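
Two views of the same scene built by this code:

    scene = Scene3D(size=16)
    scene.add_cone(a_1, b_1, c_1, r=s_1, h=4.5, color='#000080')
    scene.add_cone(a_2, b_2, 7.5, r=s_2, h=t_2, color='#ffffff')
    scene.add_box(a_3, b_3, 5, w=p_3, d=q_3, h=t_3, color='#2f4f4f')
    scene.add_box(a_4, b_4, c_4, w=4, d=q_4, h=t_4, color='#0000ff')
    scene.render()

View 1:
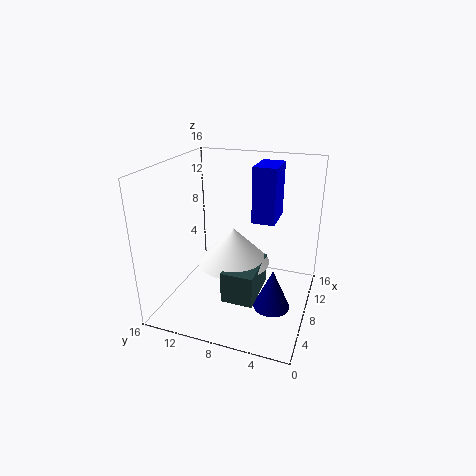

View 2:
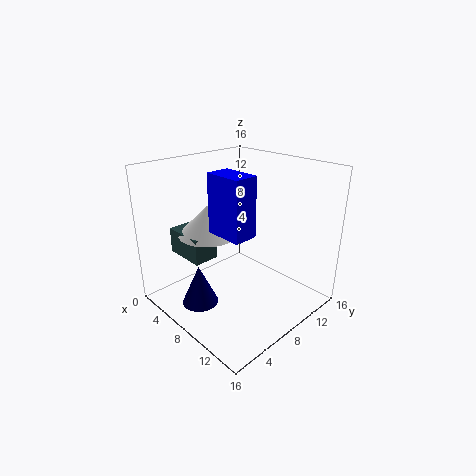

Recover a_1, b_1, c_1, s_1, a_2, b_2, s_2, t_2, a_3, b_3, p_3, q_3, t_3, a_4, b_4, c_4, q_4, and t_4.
a_1 = 6.5, b_1 = 3.5, c_1 = 1, s_1 = 2, a_2 = 4, b_2 = 7, s_2 = 3.5, t_2 = 3.5, a_3 = 0.5, b_3 = 4, p_3 = 5, q_3 = 3, t_3 = 3, a_4 = 8, b_4 = 4, c_4 = 10, q_4 = 2.5, t_4 = 6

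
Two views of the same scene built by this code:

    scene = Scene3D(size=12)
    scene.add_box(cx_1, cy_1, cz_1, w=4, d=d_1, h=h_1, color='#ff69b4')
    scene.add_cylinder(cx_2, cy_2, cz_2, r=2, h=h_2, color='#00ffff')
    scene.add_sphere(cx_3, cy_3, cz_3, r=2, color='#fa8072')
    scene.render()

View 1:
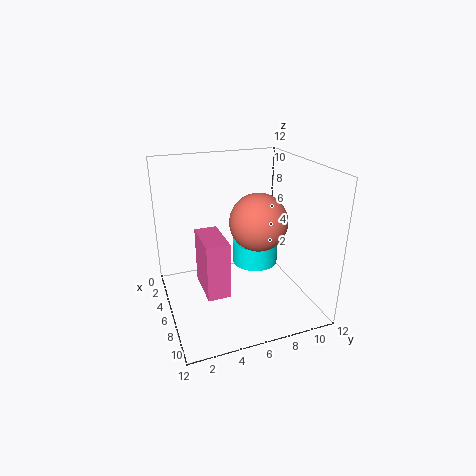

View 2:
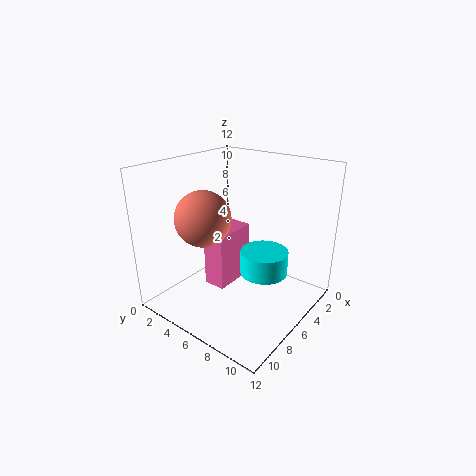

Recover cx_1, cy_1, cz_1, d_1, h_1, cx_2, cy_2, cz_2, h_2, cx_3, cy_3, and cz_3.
cx_1 = 3
cy_1 = 3
cz_1 = 1
d_1 = 2
h_1 = 5
cx_2 = 5
cy_2 = 8
cz_2 = 3
h_2 = 2
cx_3 = 10
cy_3 = 6
cz_3 = 9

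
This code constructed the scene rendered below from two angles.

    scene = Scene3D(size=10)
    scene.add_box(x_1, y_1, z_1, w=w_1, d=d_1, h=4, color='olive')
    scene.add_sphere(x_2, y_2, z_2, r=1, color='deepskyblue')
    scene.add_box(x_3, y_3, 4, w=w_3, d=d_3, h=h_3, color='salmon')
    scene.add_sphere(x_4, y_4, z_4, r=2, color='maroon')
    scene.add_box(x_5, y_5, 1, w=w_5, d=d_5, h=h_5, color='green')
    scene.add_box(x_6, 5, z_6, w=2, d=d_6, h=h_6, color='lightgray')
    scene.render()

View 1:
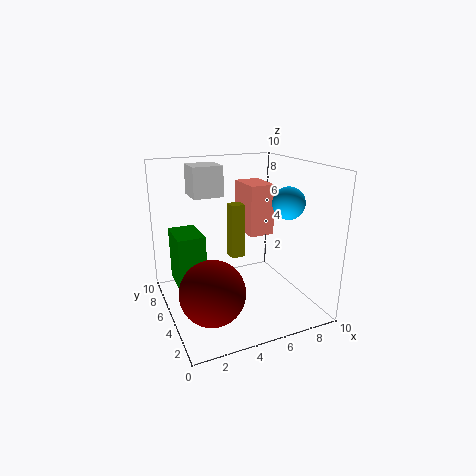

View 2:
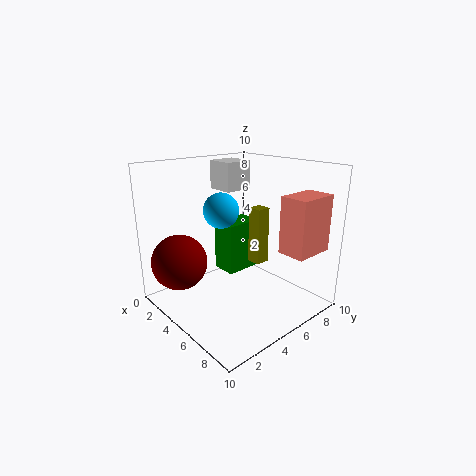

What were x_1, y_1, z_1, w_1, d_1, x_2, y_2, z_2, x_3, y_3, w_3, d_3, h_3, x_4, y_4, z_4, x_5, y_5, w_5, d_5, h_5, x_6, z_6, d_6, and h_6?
x_1 = 5; y_1 = 6; z_1 = 3; w_1 = 1; d_1 = 1; x_2 = 7; y_2 = 2; z_2 = 8; x_3 = 7; y_3 = 7; w_3 = 2; d_3 = 3; h_3 = 4; x_4 = 2; y_4 = 2; z_4 = 3; x_5 = 1; y_5 = 6; w_5 = 2; d_5 = 3; h_5 = 4; x_6 = 2; z_6 = 8; d_6 = 2; h_6 = 2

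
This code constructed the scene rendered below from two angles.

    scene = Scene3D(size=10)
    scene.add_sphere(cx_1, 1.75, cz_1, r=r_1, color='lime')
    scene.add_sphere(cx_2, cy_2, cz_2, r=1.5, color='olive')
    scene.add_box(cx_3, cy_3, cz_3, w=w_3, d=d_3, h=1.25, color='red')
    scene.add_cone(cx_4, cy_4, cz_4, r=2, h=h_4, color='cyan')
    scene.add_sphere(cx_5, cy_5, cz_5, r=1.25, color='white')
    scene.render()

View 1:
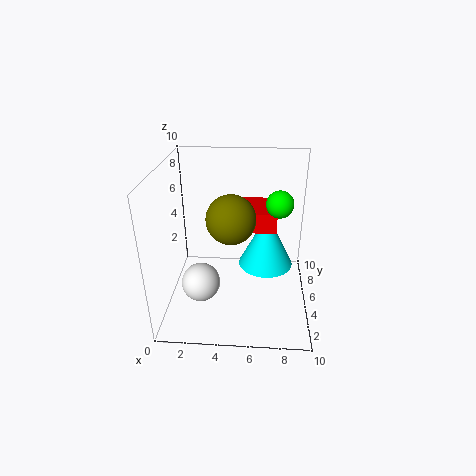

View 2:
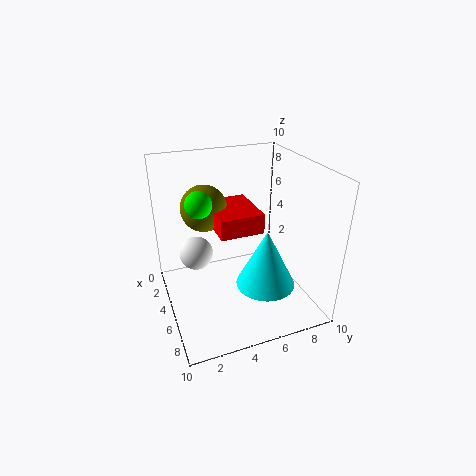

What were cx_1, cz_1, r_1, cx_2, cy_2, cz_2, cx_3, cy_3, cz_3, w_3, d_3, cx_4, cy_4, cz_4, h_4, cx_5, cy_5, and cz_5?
cx_1 = 7.5; cz_1 = 9; r_1 = 0.75; cx_2 = 4.75; cy_2 = 2.75; cz_2 = 7.5; cx_3 = 4; cy_3 = 3; cz_3 = 6.5; w_3 = 3.5; d_3 = 2.75; cx_4 = 7; cy_4 = 6.25; cz_4 = 2.25; h_4 = 4; cx_5 = 2.75; cy_5 = 2.5; cz_5 = 3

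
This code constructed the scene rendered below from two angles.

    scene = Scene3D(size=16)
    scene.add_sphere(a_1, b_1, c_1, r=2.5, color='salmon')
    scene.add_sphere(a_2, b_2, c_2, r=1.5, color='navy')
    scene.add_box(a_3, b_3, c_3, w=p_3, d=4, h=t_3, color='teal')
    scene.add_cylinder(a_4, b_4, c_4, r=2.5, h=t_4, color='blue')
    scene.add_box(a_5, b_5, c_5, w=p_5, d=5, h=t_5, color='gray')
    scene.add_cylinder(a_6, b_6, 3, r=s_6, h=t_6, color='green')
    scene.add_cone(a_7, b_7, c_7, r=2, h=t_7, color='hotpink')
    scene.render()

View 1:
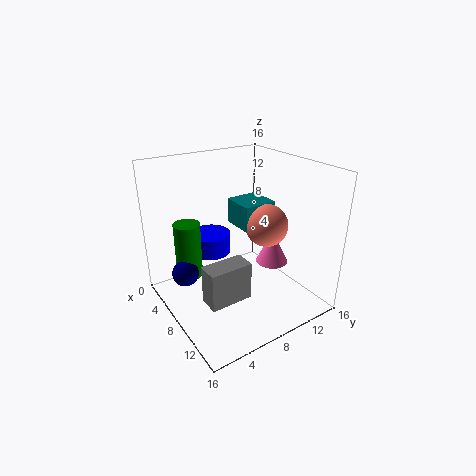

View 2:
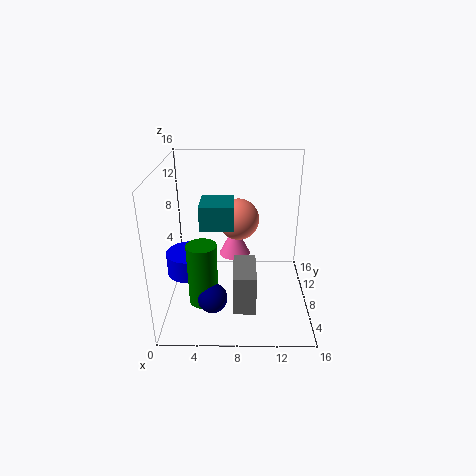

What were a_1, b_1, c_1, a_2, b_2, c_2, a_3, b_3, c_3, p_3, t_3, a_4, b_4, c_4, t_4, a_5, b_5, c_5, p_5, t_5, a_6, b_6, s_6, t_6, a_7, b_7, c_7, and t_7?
a_1 = 8, b_1 = 12, c_1 = 8.5, a_2 = 5.5, b_2 = 2.5, c_2 = 4, a_3 = 3.5, b_3 = 9.5, c_3 = 8, p_3 = 4, t_3 = 3, a_4 = 2.5, b_4 = 7.5, c_4 = 4, t_4 = 2.5, a_5 = 7.5, b_5 = 3.5, c_5 = 1, p_5 = 2.5, t_5 = 4.5, a_6 = 4.5, b_6 = 3.5, s_6 = 1.5, t_6 = 6.5, a_7 = 7.5, b_7 = 13.5, c_7 = 3, t_7 = 4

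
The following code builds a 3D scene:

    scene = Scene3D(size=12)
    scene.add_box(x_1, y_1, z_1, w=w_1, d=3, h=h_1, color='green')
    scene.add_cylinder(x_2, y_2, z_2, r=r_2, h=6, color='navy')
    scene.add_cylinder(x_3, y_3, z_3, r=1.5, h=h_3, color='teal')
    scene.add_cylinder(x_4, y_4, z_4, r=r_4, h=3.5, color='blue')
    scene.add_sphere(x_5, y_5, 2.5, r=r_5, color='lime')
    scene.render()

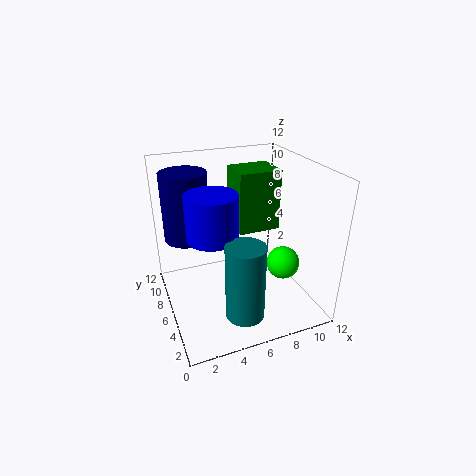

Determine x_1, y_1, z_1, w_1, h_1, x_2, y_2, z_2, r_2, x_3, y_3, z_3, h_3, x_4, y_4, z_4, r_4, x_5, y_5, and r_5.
x_1 = 6, y_1 = 5.5, z_1 = 6.5, w_1 = 3.5, h_1 = 5, x_2 = 2.5, y_2 = 9.5, z_2 = 5, r_2 = 2, x_3 = 5, y_3 = 2, z_3 = 1.5, h_3 = 6, x_4 = 3.5, y_4 = 5, z_4 = 7, r_4 = 2, x_5 = 10.5, y_5 = 6, r_5 = 1.5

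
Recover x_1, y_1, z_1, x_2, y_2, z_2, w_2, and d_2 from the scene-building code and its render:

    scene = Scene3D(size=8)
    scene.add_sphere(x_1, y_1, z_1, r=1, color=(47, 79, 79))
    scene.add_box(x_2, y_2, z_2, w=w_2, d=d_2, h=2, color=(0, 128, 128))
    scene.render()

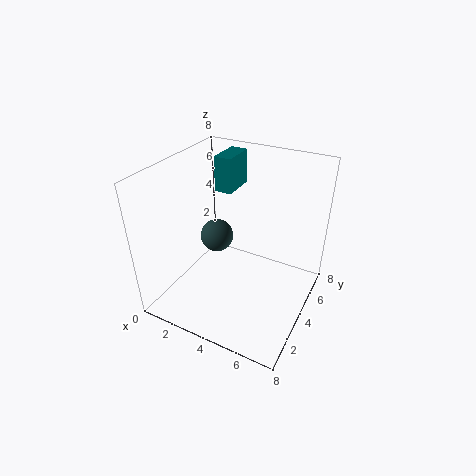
x_1 = 2
y_1 = 5
z_1 = 3
x_2 = 2
y_2 = 5
z_2 = 6
w_2 = 1
d_2 = 2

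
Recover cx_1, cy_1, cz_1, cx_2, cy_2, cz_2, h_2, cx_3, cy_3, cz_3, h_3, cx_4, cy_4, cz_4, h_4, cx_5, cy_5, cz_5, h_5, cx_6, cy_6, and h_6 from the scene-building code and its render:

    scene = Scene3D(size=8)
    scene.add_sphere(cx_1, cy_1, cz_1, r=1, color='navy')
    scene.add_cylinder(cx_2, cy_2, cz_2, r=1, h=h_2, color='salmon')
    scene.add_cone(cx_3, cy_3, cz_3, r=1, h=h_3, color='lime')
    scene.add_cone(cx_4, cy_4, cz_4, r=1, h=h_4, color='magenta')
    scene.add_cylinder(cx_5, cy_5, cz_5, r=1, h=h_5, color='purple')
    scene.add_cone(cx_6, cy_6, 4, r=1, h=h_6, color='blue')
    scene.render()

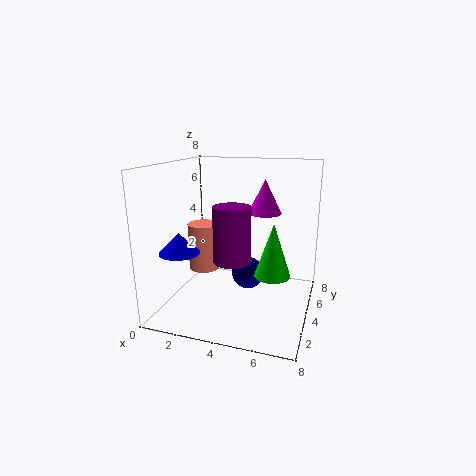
cx_1 = 4, cy_1 = 6, cz_1 = 1, cx_2 = 1, cy_2 = 6, cz_2 = 1, h_2 = 3, cx_3 = 6, cy_3 = 4, cz_3 = 2, h_3 = 3, cx_4 = 5, cy_4 = 6, cz_4 = 5, h_4 = 2, cx_5 = 4, cy_5 = 3, cz_5 = 3, h_5 = 3, cx_6 = 2, cy_6 = 1, h_6 = 1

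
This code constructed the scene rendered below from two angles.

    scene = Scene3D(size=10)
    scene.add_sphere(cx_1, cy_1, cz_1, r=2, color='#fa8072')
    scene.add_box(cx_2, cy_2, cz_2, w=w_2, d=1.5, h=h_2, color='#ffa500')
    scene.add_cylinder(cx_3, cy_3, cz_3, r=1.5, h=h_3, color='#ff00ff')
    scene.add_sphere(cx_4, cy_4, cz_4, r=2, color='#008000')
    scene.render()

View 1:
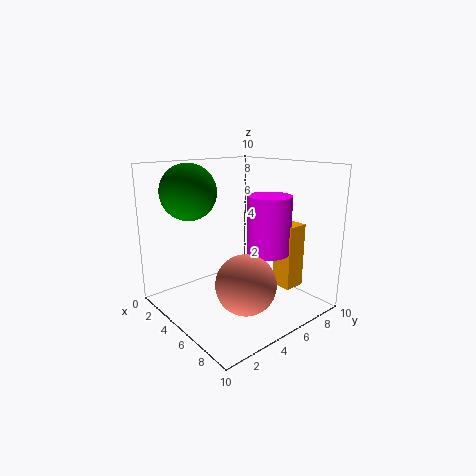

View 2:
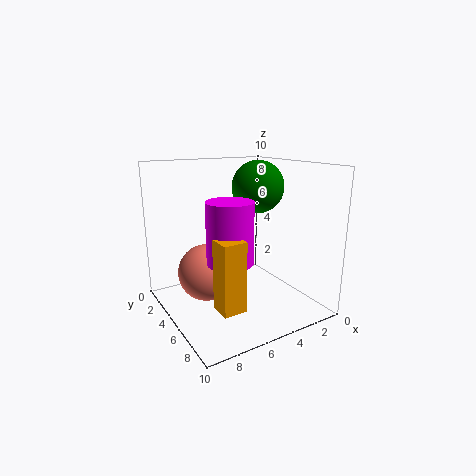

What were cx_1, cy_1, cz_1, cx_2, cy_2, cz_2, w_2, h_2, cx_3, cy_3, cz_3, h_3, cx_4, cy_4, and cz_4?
cx_1 = 7
cy_1 = 4
cz_1 = 2.5
cx_2 = 6.5
cy_2 = 7
cz_2 = 1.5
w_2 = 1.5
h_2 = 4.5
cx_3 = 6.5
cy_3 = 6.5
cz_3 = 4
h_3 = 4
cx_4 = 2
cy_4 = 3
cz_4 = 8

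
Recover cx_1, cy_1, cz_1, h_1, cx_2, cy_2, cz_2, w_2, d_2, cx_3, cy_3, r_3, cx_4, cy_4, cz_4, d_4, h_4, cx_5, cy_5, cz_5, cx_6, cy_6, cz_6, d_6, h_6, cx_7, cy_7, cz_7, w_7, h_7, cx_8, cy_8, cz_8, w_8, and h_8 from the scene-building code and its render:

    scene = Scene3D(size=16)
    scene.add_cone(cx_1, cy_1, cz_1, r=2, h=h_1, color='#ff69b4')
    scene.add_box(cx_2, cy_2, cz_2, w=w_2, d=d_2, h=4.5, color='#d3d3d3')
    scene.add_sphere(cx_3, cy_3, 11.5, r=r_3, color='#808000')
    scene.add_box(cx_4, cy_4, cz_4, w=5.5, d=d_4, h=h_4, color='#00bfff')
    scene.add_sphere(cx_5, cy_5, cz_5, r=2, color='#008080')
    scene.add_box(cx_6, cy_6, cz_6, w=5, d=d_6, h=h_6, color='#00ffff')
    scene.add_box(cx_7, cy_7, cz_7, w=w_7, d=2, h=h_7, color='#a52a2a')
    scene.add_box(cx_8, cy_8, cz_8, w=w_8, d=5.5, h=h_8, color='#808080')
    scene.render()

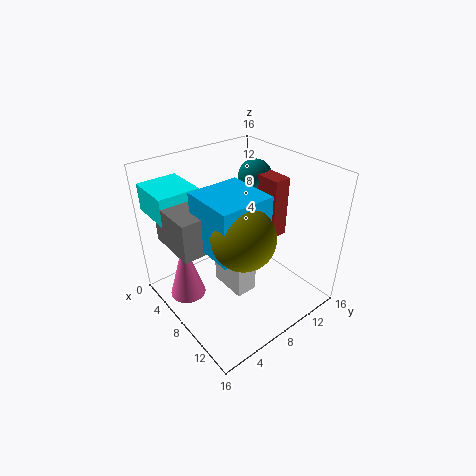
cx_1 = 5.5, cy_1 = 2.5, cz_1 = 1.5, h_1 = 7, cx_2 = 5.5, cy_2 = 6.5, cz_2 = 1.5, w_2 = 4.5, d_2 = 2.5, cx_3 = 12.5, cy_3 = 5, r_3 = 3, cx_4 = 7.5, cy_4 = 2.5, cz_4 = 9.5, d_4 = 5.5, h_4 = 5.5, cx_5 = 5, cy_5 = 13, cz_5 = 13, cx_6 = 0.5, cy_6 = 0.5, cz_6 = 11, d_6 = 4.5, h_6 = 3, cx_7 = 6, cy_7 = 12, cz_7 = 7, w_7 = 3.5, h_7 = 7, cx_8 = 4, cy_8 = 0.5, cz_8 = 9, w_8 = 5.5, h_8 = 4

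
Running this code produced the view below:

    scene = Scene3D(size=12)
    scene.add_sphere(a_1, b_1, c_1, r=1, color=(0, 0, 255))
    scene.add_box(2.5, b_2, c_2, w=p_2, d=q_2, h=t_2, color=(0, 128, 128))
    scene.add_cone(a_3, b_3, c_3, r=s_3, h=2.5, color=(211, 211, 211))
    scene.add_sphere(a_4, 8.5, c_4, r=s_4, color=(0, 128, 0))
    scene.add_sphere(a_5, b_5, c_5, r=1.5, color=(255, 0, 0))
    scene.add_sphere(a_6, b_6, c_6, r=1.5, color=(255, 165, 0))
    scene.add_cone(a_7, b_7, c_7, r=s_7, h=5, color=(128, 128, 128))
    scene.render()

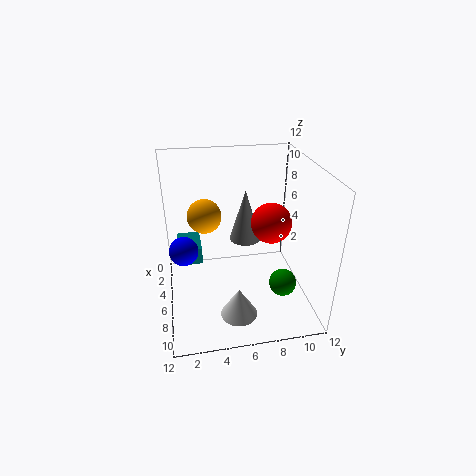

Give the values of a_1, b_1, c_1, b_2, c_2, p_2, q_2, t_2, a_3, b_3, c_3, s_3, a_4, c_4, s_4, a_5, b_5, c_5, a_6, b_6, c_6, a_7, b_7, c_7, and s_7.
a_1 = 9.5
b_1 = 1.5
c_1 = 7.5
b_2 = 1
c_2 = 3.5
p_2 = 3
q_2 = 2
t_2 = 1.5
a_3 = 9
b_3 = 5.5
c_3 = 0.5
s_3 = 1.5
a_4 = 10.5
c_4 = 4.5
s_4 = 1
a_5 = 8.5
b_5 = 8
c_5 = 8.5
a_6 = 3.5
b_6 = 3.5
c_6 = 7
a_7 = 2
b_7 = 7.5
c_7 = 3.5
s_7 = 1.5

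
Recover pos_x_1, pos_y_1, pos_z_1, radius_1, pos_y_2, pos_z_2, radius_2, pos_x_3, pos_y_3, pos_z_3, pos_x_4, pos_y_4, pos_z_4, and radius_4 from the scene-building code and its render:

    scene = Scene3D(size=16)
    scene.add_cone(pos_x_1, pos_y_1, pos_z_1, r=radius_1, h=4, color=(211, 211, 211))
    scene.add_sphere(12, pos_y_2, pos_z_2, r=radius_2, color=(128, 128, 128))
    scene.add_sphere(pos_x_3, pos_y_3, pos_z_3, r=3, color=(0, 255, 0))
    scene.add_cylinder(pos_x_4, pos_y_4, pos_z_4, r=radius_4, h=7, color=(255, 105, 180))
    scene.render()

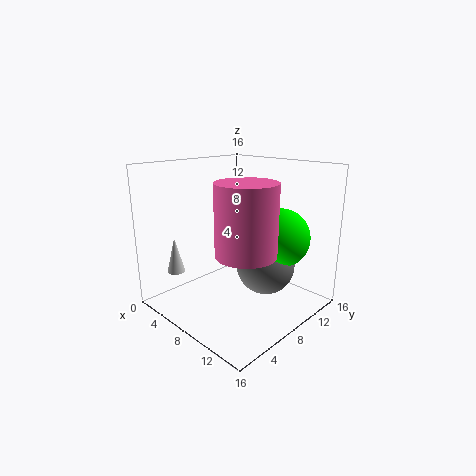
pos_x_1 = 3, pos_y_1 = 3, pos_z_1 = 4, radius_1 = 1, pos_y_2 = 8, pos_z_2 = 6, radius_2 = 3, pos_x_3 = 13, pos_y_3 = 9, pos_z_3 = 9, pos_x_4 = 12, pos_y_4 = 5, pos_z_4 = 8, radius_4 = 3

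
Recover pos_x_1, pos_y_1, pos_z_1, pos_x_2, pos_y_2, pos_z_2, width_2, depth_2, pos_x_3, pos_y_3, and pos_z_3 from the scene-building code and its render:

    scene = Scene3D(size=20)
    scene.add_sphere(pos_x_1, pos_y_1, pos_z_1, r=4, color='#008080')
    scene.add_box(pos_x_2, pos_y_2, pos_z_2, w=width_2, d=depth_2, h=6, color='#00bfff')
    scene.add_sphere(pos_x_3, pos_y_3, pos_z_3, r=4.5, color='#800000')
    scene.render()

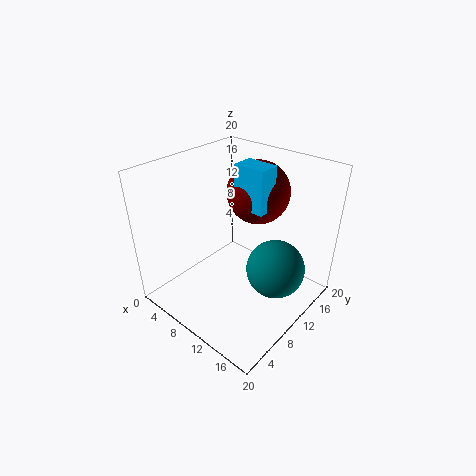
pos_x_1 = 15.5
pos_y_1 = 11.5
pos_z_1 = 6.5
pos_x_2 = 8.5
pos_y_2 = 11
pos_z_2 = 14
width_2 = 4.5
depth_2 = 3
pos_x_3 = 9.5
pos_y_3 = 15
pos_z_3 = 15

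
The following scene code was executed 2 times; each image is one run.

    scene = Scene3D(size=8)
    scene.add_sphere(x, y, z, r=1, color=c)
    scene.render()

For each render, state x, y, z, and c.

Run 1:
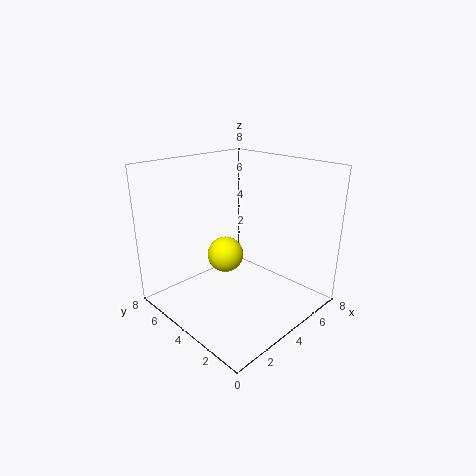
x = 3.5; y = 4.5; z = 3; c = 'yellow'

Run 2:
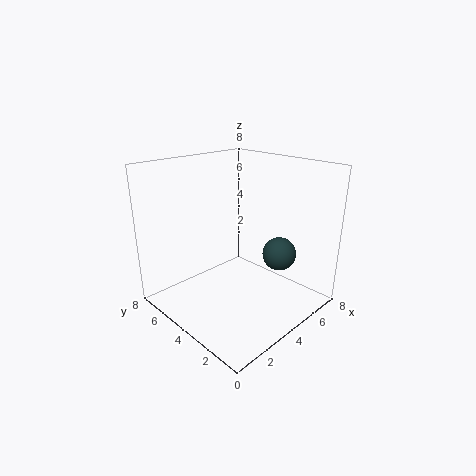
x = 6.5; y = 3; z = 2.5; c = 'darkslategray'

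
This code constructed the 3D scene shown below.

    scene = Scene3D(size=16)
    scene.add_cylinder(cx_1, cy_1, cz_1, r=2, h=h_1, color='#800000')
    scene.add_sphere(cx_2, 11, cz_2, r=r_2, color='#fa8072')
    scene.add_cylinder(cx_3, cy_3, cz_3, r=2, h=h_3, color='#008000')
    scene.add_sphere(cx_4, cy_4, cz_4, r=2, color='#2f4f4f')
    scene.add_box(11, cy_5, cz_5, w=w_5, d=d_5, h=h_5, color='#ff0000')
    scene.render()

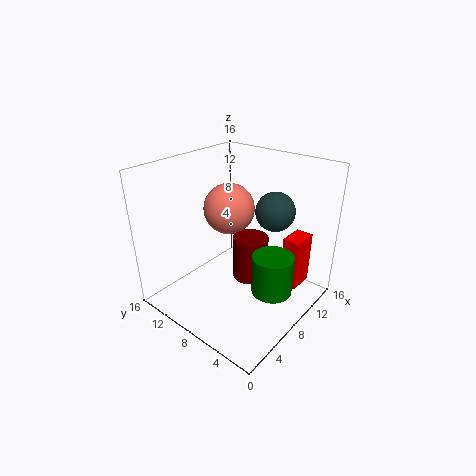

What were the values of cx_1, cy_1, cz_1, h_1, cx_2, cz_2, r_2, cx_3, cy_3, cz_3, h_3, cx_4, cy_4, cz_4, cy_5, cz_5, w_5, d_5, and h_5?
cx_1 = 9, cy_1 = 7, cz_1 = 3, h_1 = 5, cx_2 = 10, cz_2 = 10, r_2 = 3, cx_3 = 6, cy_3 = 2, cz_3 = 5, h_3 = 4, cx_4 = 9, cy_4 = 4, cz_4 = 12, cy_5 = 2, cz_5 = 2, w_5 = 3, d_5 = 2, h_5 = 6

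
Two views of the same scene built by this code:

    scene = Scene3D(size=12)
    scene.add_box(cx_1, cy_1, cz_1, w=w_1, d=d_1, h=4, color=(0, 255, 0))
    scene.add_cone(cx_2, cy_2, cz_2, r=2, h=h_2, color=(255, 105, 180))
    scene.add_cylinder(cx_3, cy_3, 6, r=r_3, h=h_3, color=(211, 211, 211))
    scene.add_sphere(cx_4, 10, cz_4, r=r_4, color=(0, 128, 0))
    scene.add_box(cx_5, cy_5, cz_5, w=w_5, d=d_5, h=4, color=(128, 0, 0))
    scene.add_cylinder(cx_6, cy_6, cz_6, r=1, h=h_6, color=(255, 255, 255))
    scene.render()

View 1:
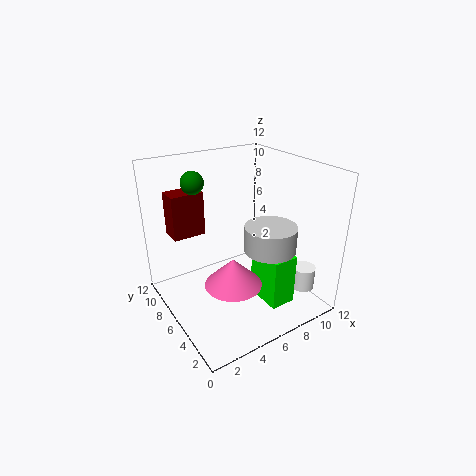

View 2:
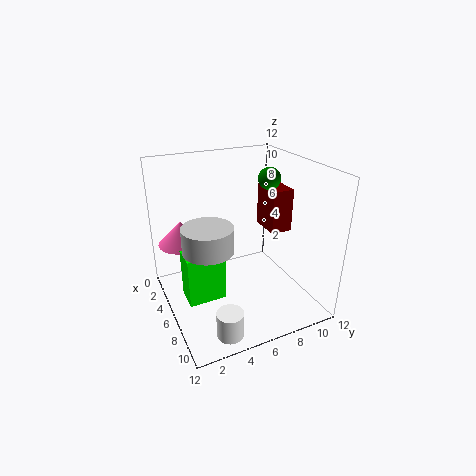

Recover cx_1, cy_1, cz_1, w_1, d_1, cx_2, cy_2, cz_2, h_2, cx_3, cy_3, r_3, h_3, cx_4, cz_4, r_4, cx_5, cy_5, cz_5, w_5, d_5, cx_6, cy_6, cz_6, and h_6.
cx_1 = 6; cy_1 = 1; cz_1 = 2; w_1 = 2; d_1 = 3; cx_2 = 3; cy_2 = 2; cz_2 = 5; h_2 = 2; cx_3 = 7; cy_3 = 3; r_3 = 2; h_3 = 2; cx_4 = 4; cz_4 = 10; r_4 = 1; cx_5 = 2; cy_5 = 10; cz_5 = 5; w_5 = 3; d_5 = 2; cx_6 = 11; cy_6 = 3; cz_6 = 1; h_6 = 2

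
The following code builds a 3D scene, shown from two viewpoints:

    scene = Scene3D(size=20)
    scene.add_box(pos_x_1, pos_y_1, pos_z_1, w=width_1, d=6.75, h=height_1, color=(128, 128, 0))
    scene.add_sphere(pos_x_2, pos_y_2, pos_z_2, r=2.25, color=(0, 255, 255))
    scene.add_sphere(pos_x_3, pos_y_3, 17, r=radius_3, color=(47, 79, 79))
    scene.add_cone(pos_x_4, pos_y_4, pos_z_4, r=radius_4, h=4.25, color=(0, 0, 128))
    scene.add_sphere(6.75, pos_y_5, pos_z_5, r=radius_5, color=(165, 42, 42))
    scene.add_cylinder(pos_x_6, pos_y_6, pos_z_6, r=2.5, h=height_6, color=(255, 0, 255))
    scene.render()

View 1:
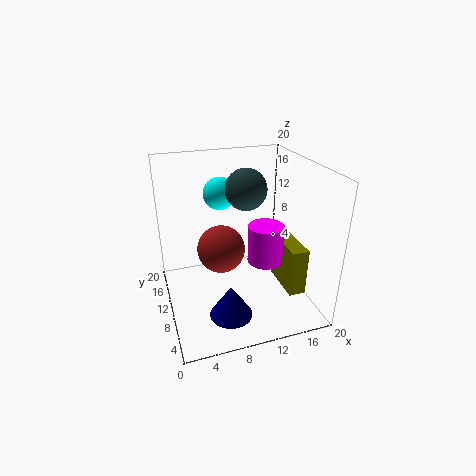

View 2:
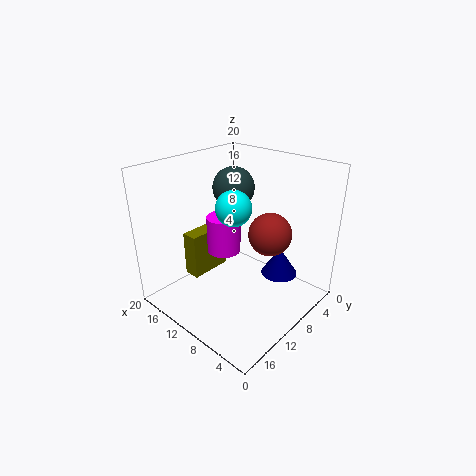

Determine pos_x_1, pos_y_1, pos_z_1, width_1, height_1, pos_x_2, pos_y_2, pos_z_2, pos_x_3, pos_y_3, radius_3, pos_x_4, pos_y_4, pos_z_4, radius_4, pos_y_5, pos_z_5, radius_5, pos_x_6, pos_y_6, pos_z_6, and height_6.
pos_x_1 = 16.5, pos_y_1 = 5.75, pos_z_1 = 1.5, width_1 = 2.5, height_1 = 7, pos_x_2 = 8.25, pos_y_2 = 12.75, pos_z_2 = 15.75, pos_x_3 = 11, pos_y_3 = 9.75, radius_3 = 2.75, pos_x_4 = 7, pos_y_4 = 3.75, pos_z_4 = 2.5, radius_4 = 2.75, pos_y_5 = 7, pos_z_5 = 10.5, radius_5 = 3, pos_x_6 = 13.75, pos_y_6 = 9, pos_z_6 = 6.25, height_6 = 5.5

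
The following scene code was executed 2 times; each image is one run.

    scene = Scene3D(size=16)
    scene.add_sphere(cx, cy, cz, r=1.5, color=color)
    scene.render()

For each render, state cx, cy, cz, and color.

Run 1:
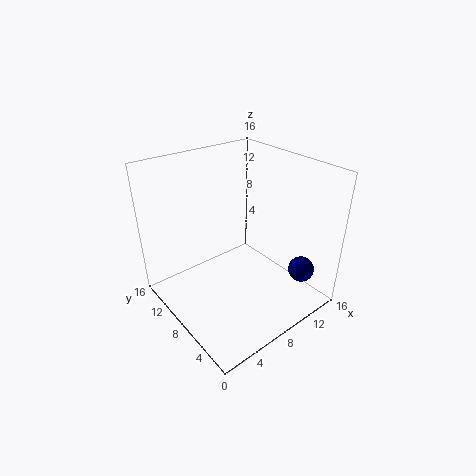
cx = 14; cy = 3.5; cz = 3.5; color = 'navy'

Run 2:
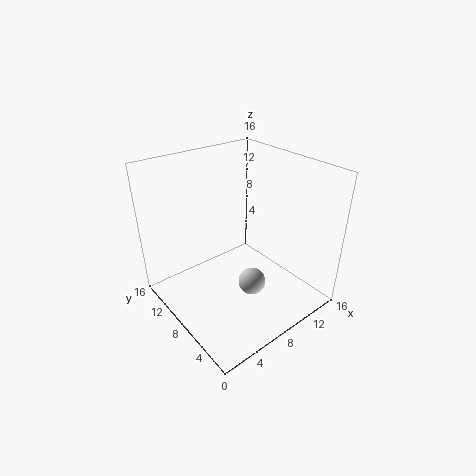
cx = 8; cy = 5.5; cz = 3.5; color = 'lightgray'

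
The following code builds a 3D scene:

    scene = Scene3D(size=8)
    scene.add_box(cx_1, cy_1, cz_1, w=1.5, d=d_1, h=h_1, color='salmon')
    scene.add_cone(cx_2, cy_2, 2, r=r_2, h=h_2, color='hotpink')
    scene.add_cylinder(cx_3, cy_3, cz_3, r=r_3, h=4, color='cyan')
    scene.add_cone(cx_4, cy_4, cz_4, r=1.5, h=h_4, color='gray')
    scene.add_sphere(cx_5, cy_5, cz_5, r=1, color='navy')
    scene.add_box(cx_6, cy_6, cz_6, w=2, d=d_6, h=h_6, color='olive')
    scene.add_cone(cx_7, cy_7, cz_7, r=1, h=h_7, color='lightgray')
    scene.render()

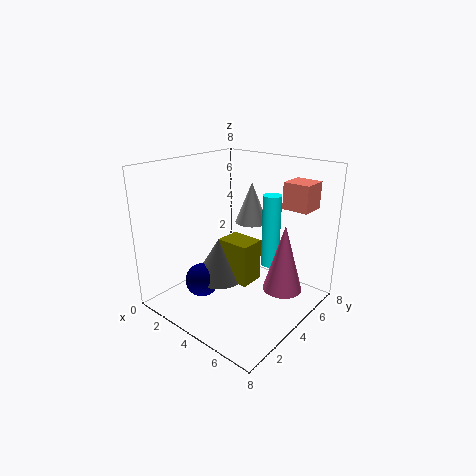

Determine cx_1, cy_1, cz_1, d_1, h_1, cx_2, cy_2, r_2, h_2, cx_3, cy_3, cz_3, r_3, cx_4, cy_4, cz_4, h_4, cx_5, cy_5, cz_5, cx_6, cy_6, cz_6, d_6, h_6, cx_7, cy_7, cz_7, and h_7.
cx_1 = 5.5
cy_1 = 6
cz_1 = 5.5
d_1 = 1.5
h_1 = 1.5
cx_2 = 7
cy_2 = 4
r_2 = 1
h_2 = 3.5
cx_3 = 5.5
cy_3 = 5
cz_3 = 2.5
r_3 = 0.5
cx_4 = 2.5
cy_4 = 4
cz_4 = 1
h_4 = 2.5
cx_5 = 2
cy_5 = 3
cz_5 = 1
cx_6 = 2.5
cy_6 = 4
cz_6 = 1
d_6 = 1.5
h_6 = 2.5
cx_7 = 3
cy_7 = 6.5
cz_7 = 4
h_7 = 2.5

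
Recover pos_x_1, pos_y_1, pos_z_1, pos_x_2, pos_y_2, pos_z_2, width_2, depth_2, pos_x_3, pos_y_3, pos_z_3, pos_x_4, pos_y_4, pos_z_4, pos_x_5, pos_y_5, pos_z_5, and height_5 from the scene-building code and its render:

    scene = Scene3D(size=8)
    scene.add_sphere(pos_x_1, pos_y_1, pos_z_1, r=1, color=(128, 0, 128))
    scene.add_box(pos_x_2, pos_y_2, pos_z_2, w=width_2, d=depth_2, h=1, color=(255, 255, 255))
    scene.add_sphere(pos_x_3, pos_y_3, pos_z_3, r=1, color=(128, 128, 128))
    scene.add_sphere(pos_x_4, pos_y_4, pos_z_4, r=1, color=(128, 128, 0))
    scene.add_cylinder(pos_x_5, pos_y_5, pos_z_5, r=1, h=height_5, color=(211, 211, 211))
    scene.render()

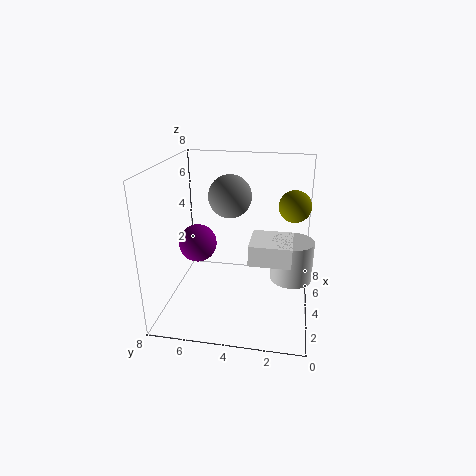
pos_x_1 = 3; pos_y_1 = 6; pos_z_1 = 4; pos_x_2 = 1; pos_y_2 = 1; pos_z_2 = 4; width_2 = 2; depth_2 = 2; pos_x_3 = 2; pos_y_3 = 4; pos_z_3 = 7; pos_x_4 = 7; pos_y_4 = 1; pos_z_4 = 5; pos_x_5 = 2; pos_y_5 = 1; pos_z_5 = 3; height_5 = 2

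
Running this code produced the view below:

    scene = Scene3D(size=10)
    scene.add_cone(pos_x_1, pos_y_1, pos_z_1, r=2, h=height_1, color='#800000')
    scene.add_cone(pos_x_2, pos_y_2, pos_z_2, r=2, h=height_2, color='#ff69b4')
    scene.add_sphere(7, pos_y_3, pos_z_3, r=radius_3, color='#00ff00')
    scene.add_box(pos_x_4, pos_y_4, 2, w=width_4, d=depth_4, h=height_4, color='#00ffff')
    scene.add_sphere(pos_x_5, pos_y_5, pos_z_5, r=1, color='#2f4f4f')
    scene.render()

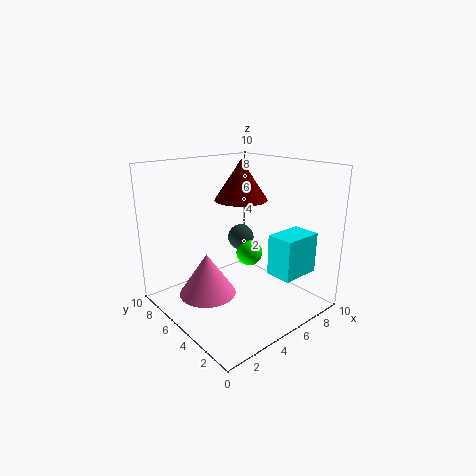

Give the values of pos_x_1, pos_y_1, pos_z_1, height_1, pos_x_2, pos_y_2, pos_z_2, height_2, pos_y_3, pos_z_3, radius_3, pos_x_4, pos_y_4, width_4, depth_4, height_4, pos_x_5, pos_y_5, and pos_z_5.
pos_x_1 = 7; pos_y_1 = 7; pos_z_1 = 7; height_1 = 3; pos_x_2 = 3; pos_y_2 = 6; pos_z_2 = 1; height_2 = 3; pos_y_3 = 6; pos_z_3 = 3; radius_3 = 1; pos_x_4 = 7; pos_y_4 = 2; width_4 = 3; depth_4 = 2; height_4 = 3; pos_x_5 = 7; pos_y_5 = 7; pos_z_5 = 4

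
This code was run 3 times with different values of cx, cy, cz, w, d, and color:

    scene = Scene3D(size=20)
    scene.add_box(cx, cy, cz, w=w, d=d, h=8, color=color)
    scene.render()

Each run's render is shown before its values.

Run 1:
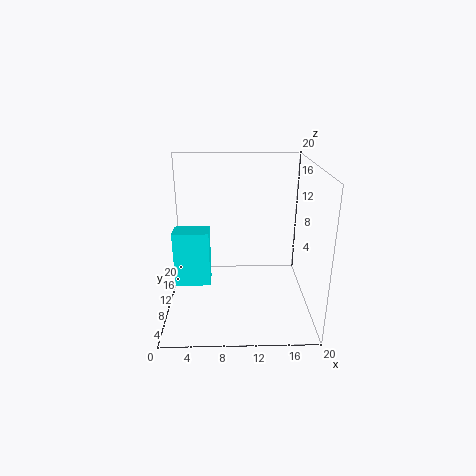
cx = 1, cy = 9, cz = 3, w = 5, d = 3, color = 'cyan'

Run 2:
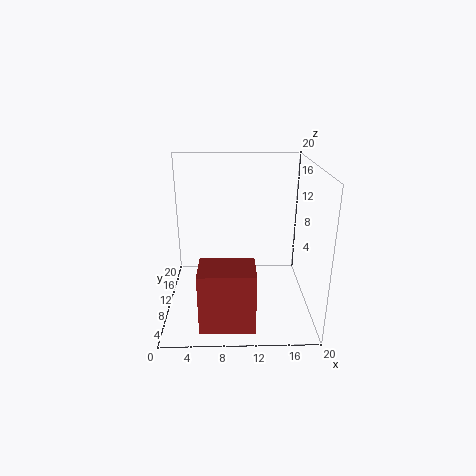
cx = 5, cy = 1, cz = 1, w = 7, d = 5, color = 'brown'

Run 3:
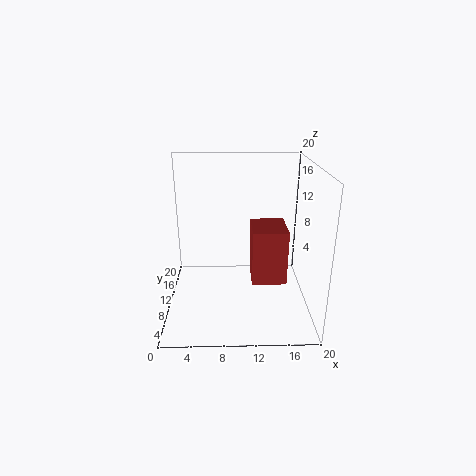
cx = 12, cy = 9, cz = 3, w = 5, d = 6, color = 'brown'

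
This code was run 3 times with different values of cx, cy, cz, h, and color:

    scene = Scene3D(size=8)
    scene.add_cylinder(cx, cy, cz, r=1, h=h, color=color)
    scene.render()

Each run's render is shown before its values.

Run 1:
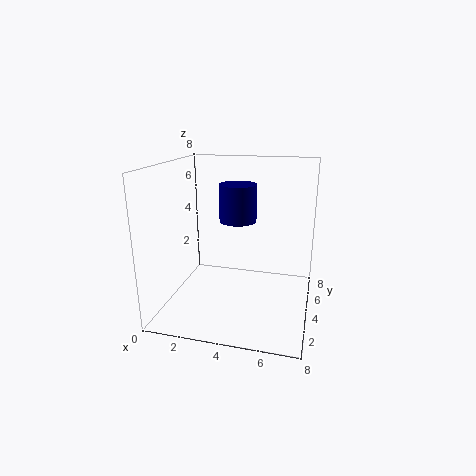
cx = 4; cy = 4; cz = 5; h = 2; color = 'navy'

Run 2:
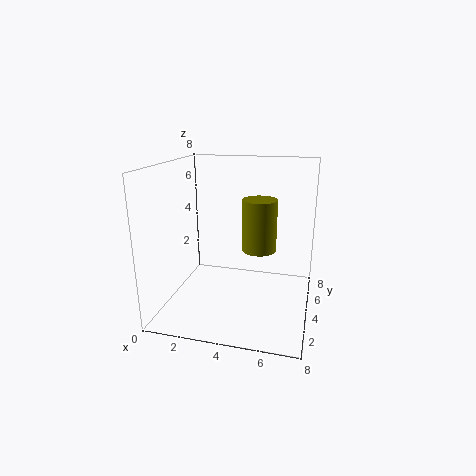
cx = 5; cy = 5; cz = 3; h = 3; color = 'olive'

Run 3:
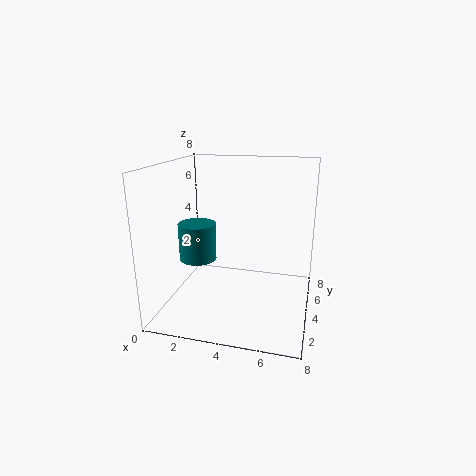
cx = 2; cy = 3; cz = 3; h = 2; color = 'teal'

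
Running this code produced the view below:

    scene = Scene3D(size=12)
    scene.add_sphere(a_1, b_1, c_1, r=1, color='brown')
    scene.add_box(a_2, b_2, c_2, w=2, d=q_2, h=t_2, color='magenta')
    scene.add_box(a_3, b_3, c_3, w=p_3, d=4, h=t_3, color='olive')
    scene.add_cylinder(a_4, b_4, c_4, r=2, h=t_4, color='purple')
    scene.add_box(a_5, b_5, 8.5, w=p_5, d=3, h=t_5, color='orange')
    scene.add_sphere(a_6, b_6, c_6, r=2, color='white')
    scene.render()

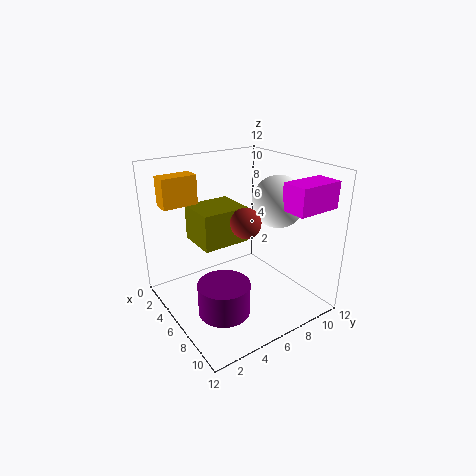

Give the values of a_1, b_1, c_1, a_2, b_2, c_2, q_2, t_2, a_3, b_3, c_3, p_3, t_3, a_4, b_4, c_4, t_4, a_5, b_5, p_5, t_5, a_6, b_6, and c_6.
a_1 = 10.5, b_1 = 3.5, c_1 = 9.5, a_2 = 10, b_2 = 7, c_2 = 9.5, q_2 = 3.5, t_2 = 2, a_3 = 2.5, b_3 = 3, c_3 = 5.5, p_3 = 3.5, t_3 = 3, a_4 = 8.5, b_4 = 3, c_4 = 1.5, t_4 = 2.5, a_5 = 1.5, b_5 = 1, p_5 = 1.5, t_5 = 2.5, a_6 = 8.5, b_6 = 8, c_6 = 9.5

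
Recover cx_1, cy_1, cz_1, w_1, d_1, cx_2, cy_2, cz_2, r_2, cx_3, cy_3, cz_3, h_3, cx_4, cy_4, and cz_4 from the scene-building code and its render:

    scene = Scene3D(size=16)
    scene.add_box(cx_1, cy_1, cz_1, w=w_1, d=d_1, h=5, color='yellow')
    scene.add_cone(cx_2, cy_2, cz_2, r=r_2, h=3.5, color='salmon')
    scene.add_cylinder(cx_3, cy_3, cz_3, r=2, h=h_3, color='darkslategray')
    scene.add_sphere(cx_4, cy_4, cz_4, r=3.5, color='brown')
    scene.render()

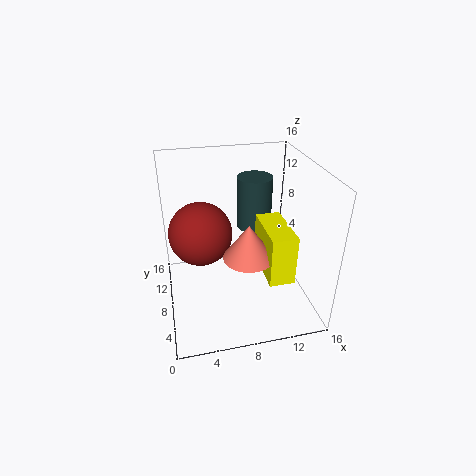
cx_1 = 9.5; cy_1 = 1; cz_1 = 6.5; w_1 = 2.5; d_1 = 5.5; cx_2 = 8; cy_2 = 3.5; cz_2 = 8.5; r_2 = 2.5; cx_3 = 10.5; cy_3 = 10.5; cz_3 = 8; h_3 = 6; cx_4 = 4; cy_4 = 9; cz_4 = 8.5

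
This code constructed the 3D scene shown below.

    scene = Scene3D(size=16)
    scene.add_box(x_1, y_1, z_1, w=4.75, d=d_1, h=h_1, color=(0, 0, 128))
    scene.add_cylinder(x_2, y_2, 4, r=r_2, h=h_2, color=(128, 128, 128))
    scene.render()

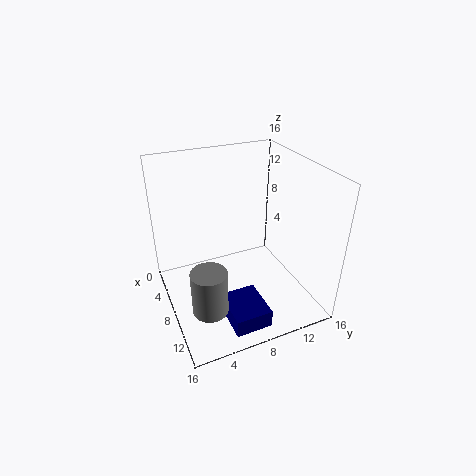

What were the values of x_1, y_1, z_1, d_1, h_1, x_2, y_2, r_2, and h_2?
x_1 = 10
y_1 = 5
z_1 = 0.5
d_1 = 4
h_1 = 2
x_2 = 13.25
y_2 = 2.75
r_2 = 1.75
h_2 = 4.5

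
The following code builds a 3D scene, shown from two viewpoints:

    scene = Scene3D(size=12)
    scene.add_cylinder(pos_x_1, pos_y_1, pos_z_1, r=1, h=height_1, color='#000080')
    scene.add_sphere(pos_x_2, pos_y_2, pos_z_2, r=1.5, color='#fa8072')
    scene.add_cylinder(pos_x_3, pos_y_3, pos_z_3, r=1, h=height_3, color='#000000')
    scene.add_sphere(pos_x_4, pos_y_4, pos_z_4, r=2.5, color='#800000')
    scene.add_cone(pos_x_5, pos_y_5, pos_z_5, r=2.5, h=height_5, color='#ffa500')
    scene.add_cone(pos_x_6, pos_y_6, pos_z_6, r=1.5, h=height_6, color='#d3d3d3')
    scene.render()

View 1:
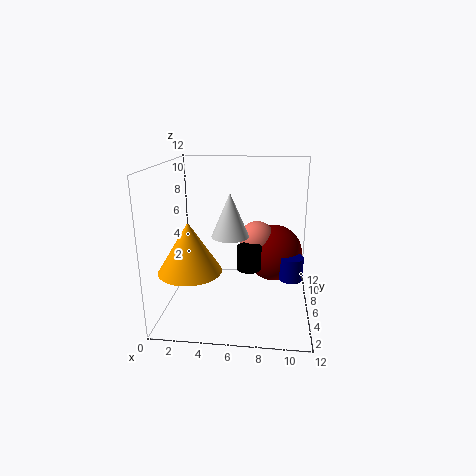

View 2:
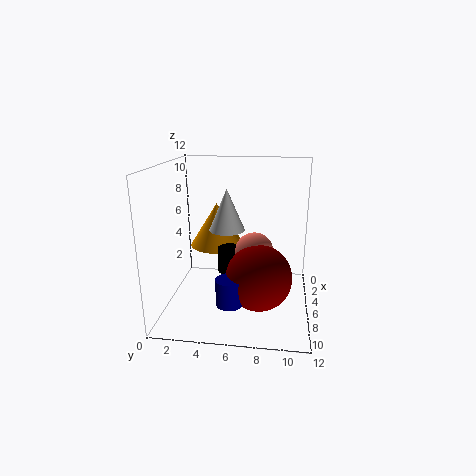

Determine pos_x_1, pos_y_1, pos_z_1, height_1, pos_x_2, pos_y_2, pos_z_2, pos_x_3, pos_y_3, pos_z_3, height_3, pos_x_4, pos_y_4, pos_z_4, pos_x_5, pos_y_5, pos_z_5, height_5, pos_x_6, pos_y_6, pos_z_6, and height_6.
pos_x_1 = 10.5; pos_y_1 = 6; pos_z_1 = 2.5; height_1 = 2; pos_x_2 = 7.5; pos_y_2 = 7.5; pos_z_2 = 5.5; pos_x_3 = 7; pos_y_3 = 5.5; pos_z_3 = 3.5; height_3 = 2; pos_x_4 = 9; pos_y_4 = 8; pos_z_4 = 4; pos_x_5 = 2.5; pos_y_5 = 3.5; pos_z_5 = 4; height_5 = 4; pos_x_6 = 5.5; pos_y_6 = 5; pos_z_6 = 6.5; height_6 = 3.5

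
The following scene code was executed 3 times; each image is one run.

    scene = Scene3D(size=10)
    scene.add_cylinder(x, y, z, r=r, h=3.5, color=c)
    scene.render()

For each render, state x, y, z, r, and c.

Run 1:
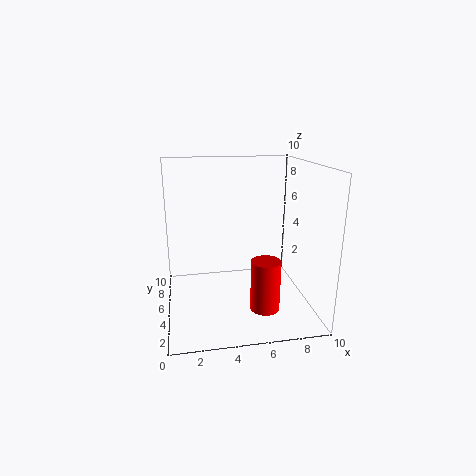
x = 6.5, y = 3, z = 0.5, r = 1, c = 'red'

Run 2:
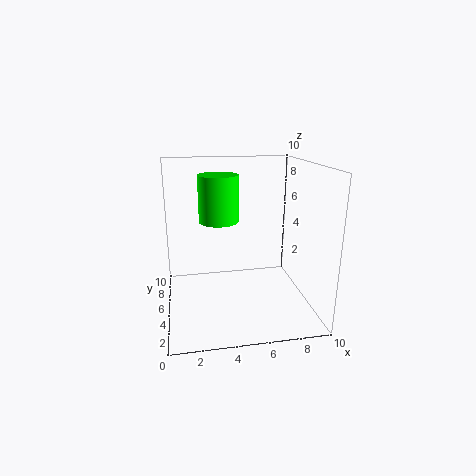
x = 4, y = 7.5, z = 5.5, r = 1.5, c = 'lime'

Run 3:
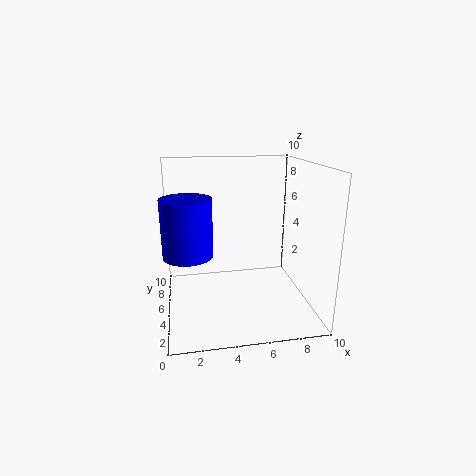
x = 1.5, y = 2.5, z = 5, r = 1.5, c = 'blue'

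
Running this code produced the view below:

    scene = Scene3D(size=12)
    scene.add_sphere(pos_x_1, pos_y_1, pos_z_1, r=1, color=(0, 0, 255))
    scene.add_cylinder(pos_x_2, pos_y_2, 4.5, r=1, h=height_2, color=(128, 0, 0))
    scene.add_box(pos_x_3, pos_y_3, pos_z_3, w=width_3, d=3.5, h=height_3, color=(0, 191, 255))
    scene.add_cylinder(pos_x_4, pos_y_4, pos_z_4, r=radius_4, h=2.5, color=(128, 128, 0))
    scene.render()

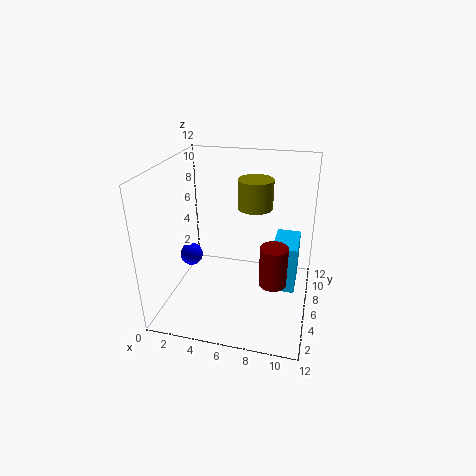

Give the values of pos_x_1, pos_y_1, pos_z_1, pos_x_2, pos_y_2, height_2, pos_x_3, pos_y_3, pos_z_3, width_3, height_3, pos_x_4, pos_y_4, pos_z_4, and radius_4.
pos_x_1 = 1.5, pos_y_1 = 6.5, pos_z_1 = 3.5, pos_x_2 = 9.5, pos_y_2 = 2.5, height_2 = 3, pos_x_3 = 9, pos_y_3 = 5, pos_z_3 = 2, width_3 = 2, height_3 = 4, pos_x_4 = 7, pos_y_4 = 8, pos_z_4 = 8, radius_4 = 1.5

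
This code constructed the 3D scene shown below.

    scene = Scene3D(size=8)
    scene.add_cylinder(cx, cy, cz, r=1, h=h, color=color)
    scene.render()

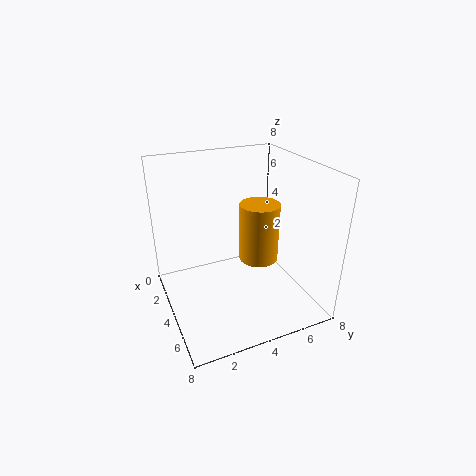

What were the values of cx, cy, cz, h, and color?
cx = 5.5, cy = 4.5, cz = 3.5, h = 3, color = 'orange'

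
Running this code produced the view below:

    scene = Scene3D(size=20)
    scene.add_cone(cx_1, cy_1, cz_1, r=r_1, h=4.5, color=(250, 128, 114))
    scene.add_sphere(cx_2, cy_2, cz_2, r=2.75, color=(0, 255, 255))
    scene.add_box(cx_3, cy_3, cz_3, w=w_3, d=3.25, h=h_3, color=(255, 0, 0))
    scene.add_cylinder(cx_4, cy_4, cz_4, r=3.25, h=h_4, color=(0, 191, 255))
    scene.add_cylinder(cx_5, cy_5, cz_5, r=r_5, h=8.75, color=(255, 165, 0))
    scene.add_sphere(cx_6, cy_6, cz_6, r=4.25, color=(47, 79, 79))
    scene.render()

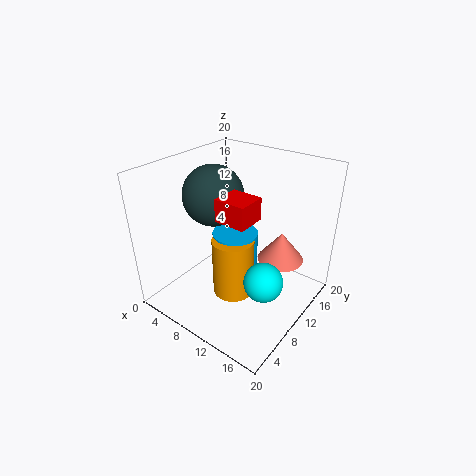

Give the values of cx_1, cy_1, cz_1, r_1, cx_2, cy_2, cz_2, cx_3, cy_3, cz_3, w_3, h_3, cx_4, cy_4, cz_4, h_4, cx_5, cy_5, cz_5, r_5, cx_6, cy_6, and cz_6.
cx_1 = 13.5, cy_1 = 16.25, cz_1 = 4.5, r_1 = 3.5, cx_2 = 14.75, cy_2 = 9.5, cz_2 = 4.75, cx_3 = 13.25, cy_3 = 1.75, cz_3 = 17.25, w_3 = 3.5, h_3 = 2.5, cx_4 = 8.75, cy_4 = 11, cz_4 = 5, h_4 = 5, cx_5 = 9.5, cy_5 = 9.5, cz_5 = 1, r_5 = 3, cx_6 = 5.75, cy_6 = 10, cz_6 = 15.25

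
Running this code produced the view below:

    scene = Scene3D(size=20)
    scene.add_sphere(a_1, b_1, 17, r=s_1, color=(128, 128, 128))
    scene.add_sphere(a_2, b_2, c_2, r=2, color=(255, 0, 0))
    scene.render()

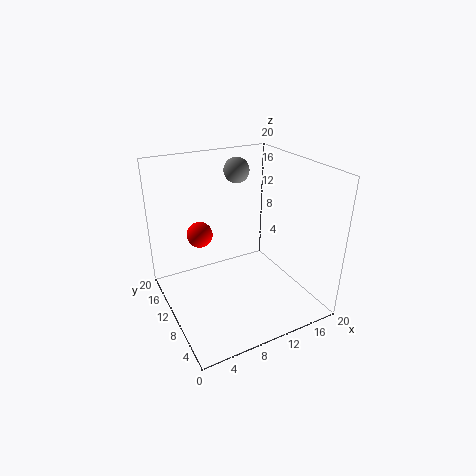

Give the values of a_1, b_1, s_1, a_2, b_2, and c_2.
a_1 = 14; b_1 = 18; s_1 = 2; a_2 = 7; b_2 = 17; c_2 = 8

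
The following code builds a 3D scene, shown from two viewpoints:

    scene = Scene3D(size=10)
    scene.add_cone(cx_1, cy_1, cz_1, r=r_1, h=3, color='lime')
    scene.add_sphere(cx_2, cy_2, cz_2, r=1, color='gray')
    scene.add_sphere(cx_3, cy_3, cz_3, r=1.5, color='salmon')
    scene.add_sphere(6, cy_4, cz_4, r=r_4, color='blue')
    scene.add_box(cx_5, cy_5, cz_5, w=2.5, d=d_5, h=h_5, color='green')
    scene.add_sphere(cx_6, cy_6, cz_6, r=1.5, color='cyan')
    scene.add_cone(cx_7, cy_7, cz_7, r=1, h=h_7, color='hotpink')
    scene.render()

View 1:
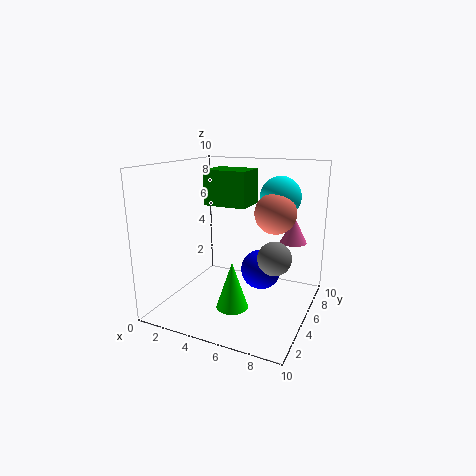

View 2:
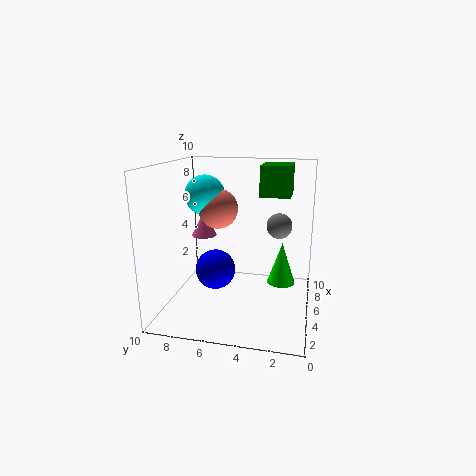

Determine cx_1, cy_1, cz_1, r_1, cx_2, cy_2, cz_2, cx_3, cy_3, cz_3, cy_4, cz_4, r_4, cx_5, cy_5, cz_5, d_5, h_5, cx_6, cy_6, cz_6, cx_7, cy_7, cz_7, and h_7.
cx_1 = 6; cy_1 = 2; cz_1 = 1.5; r_1 = 1; cx_2 = 8.5; cy_2 = 2.5; cz_2 = 5; cx_3 = 7; cy_3 = 7; cz_3 = 6.5; cy_4 = 7; cz_4 = 2; r_4 = 1.5; cx_5 = 4.5; cy_5 = 1.5; cz_5 = 8; d_5 = 2; h_5 = 2; cx_6 = 7; cy_6 = 8; cz_6 = 7.5; cx_7 = 8; cy_7 = 8.5; cz_7 = 4; h_7 = 2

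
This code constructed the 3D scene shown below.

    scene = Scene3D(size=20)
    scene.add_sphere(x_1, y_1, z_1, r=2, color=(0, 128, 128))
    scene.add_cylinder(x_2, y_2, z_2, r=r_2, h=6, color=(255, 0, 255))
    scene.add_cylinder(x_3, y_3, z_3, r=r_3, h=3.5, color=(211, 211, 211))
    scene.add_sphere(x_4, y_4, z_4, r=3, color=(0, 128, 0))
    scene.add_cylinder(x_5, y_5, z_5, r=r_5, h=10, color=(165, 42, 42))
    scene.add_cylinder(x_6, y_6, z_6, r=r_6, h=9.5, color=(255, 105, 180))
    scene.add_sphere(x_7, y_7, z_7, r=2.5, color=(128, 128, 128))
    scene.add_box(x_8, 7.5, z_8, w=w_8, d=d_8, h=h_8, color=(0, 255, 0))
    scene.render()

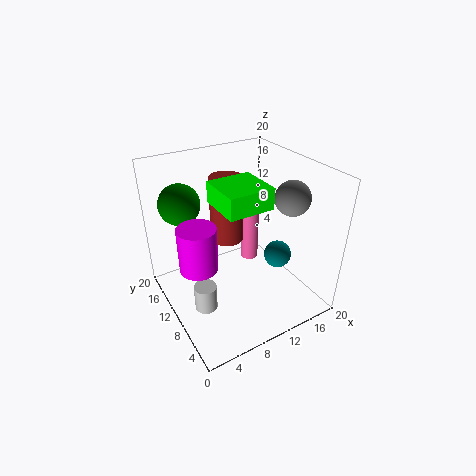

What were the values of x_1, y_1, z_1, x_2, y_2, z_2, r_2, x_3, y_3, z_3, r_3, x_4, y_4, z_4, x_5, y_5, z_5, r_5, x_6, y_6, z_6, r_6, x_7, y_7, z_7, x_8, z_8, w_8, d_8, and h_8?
x_1 = 16; y_1 = 8.5; z_1 = 6; x_2 = 3.5; y_2 = 9; z_2 = 8; r_2 = 2.5; x_3 = 3.5; y_3 = 7.5; z_3 = 2.5; r_3 = 1.5; x_4 = 4.5; y_4 = 17; z_4 = 13.5; x_5 = 11; y_5 = 15; z_5 = 7; r_5 = 2.5; x_6 = 16.5; y_6 = 17; z_6 = 0.5; r_6 = 1.5; x_7 = 17.5; y_7 = 8; z_7 = 15; x_8 = 7.5; z_8 = 14.5; w_8 = 6.5; d_8 = 6.5; h_8 = 3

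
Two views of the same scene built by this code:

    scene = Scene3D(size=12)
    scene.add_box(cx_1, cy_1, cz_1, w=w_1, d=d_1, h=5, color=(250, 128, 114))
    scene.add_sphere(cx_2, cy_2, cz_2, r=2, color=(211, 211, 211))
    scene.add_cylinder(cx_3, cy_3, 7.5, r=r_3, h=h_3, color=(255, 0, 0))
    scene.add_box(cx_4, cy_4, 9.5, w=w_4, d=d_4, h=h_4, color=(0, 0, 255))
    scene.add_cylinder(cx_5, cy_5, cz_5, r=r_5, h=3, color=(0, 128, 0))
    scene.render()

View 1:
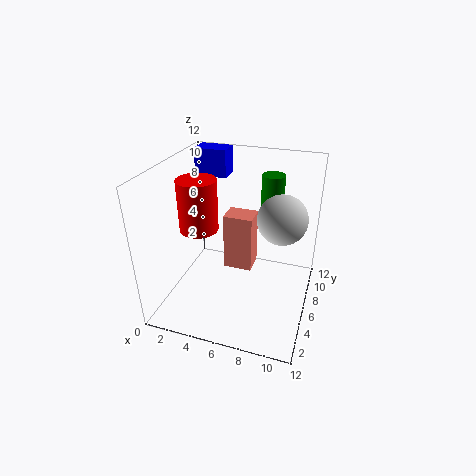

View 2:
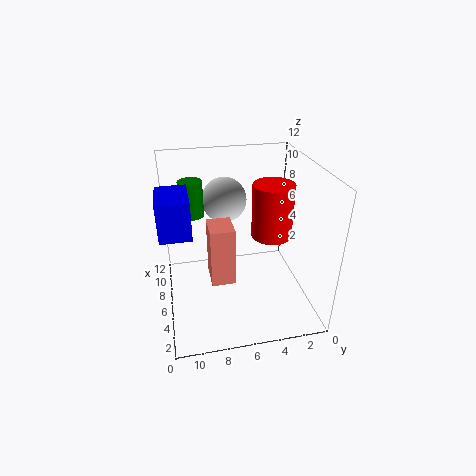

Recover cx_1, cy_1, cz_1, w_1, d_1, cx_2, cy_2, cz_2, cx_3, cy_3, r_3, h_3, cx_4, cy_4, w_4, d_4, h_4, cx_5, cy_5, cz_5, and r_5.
cx_1 = 4.5; cy_1 = 6.5; cz_1 = 2.5; w_1 = 2.5; d_1 = 2; cx_2 = 9.5; cy_2 = 6.5; cz_2 = 8; cx_3 = 3.5; cy_3 = 4; r_3 = 1.5; h_3 = 4; cx_4 = 0.5; cy_4 = 10; w_4 = 3; d_4 = 2; h_4 = 2.5; cx_5 = 8; cy_5 = 9.5; cz_5 = 7.5; r_5 = 1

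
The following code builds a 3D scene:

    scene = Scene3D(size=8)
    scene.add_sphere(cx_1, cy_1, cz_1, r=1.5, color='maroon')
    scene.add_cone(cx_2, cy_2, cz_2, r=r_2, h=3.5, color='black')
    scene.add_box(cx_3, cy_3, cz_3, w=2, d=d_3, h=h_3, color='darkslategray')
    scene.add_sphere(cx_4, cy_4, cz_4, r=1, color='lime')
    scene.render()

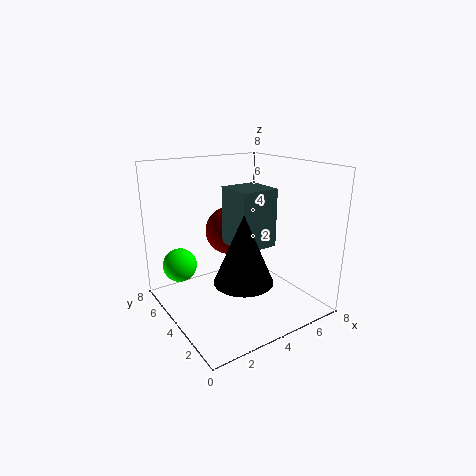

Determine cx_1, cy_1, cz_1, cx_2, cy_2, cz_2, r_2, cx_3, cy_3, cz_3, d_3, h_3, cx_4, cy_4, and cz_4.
cx_1 = 5
cy_1 = 6.5
cz_1 = 3.5
cx_2 = 3
cy_2 = 2
cz_2 = 2.5
r_2 = 1.5
cx_3 = 3
cy_3 = 2
cz_3 = 4
d_3 = 2
h_3 = 3
cx_4 = 1.5
cy_4 = 6.5
cz_4 = 2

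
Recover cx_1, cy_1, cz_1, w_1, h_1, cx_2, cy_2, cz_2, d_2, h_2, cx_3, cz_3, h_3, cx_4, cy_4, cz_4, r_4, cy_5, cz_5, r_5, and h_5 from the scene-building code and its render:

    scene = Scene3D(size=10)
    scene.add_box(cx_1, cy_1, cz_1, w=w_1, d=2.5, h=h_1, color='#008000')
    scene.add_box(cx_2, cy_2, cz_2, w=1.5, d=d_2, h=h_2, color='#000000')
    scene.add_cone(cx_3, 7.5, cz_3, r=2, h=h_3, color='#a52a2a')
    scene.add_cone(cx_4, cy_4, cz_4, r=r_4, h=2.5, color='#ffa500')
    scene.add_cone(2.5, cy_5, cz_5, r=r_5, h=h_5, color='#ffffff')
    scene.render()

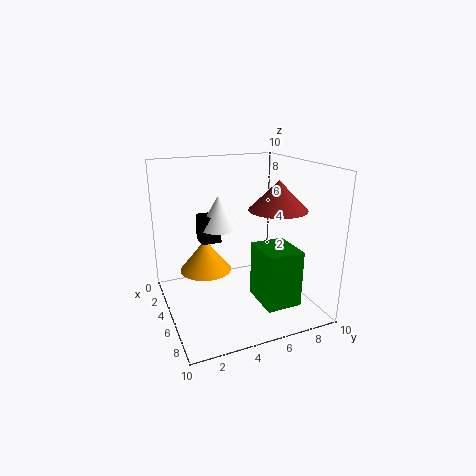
cx_1 = 5; cy_1 = 6; cz_1 = 0.5; w_1 = 3; h_1 = 4; cx_2 = 1.5; cy_2 = 3; cz_2 = 4; d_2 = 1.5; h_2 = 2; cx_3 = 6; cz_3 = 7; h_3 = 2; cx_4 = 2; cy_4 = 3.5; cz_4 = 1.5; r_4 = 2; cy_5 = 4.5; cz_5 = 5; r_5 = 1.5; h_5 = 2.5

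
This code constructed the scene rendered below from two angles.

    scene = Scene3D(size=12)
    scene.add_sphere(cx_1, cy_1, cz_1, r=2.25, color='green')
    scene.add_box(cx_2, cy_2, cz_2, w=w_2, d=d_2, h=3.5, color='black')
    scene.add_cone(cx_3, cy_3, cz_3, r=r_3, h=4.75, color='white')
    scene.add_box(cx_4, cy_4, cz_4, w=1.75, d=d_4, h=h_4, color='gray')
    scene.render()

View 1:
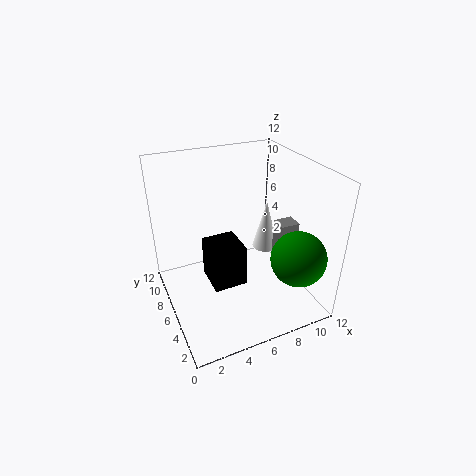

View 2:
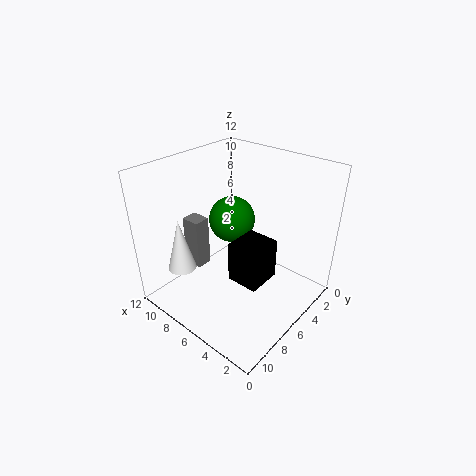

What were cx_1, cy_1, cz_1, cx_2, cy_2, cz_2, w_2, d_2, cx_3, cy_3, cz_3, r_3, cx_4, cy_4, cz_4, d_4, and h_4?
cx_1 = 9.75, cy_1 = 2.5, cz_1 = 5, cx_2 = 3.25, cy_2 = 4.25, cz_2 = 2.5, w_2 = 2.75, d_2 = 3, cx_3 = 10.25, cy_3 = 8.75, cz_3 = 2.5, r_3 = 1.25, cx_4 = 10, cy_4 = 5.5, cz_4 = 1.5, d_4 = 1.5, h_4 = 4.75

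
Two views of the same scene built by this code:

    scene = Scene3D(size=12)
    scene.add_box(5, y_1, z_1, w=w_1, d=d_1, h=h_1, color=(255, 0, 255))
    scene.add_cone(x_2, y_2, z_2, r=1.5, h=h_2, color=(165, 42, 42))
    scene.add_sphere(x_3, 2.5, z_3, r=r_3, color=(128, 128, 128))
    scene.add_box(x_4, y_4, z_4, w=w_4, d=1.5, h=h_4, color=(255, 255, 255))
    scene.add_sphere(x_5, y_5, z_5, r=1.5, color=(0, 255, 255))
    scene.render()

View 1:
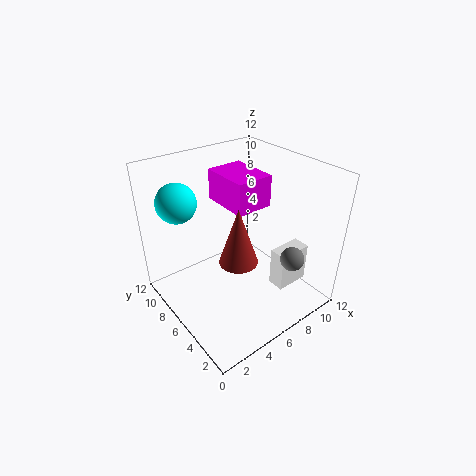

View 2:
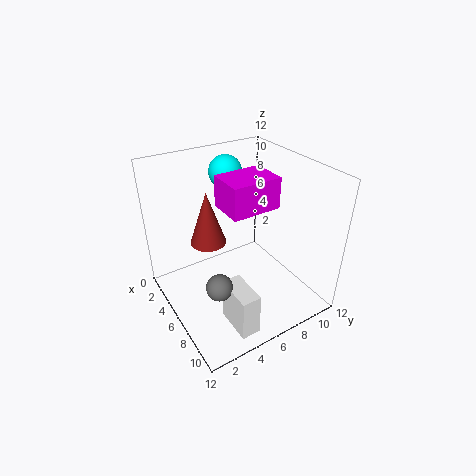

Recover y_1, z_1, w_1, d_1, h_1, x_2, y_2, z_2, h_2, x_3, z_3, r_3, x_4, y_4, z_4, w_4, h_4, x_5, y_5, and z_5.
y_1 = 4.5
z_1 = 9
w_1 = 3
d_1 = 4
h_1 = 2.5
x_2 = 4.5
y_2 = 4
z_2 = 5.5
h_2 = 4.5
x_3 = 9
z_3 = 4.5
r_3 = 1
x_4 = 8.5
y_4 = 3
z_4 = 1
w_4 = 3
h_4 = 3.5
x_5 = 1.5
y_5 = 7.5
z_5 = 10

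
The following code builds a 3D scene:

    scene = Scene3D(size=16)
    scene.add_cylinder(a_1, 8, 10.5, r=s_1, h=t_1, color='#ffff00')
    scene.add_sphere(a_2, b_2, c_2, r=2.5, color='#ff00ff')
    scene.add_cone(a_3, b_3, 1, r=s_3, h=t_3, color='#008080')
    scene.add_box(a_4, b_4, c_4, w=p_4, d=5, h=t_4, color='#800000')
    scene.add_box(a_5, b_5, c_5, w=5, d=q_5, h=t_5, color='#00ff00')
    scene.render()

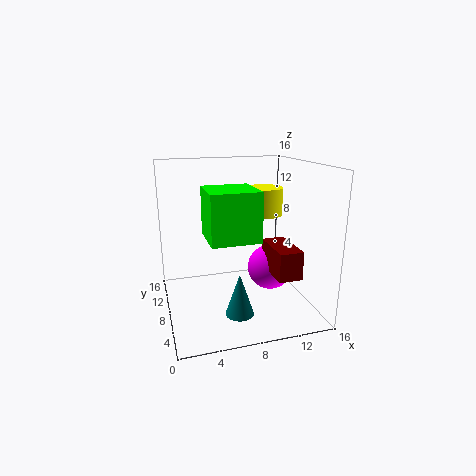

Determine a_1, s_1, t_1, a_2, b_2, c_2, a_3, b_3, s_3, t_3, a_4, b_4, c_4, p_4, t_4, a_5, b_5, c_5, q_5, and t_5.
a_1 = 11
s_1 = 2
t_1 = 3
a_2 = 11.5
b_2 = 7
c_2 = 4.5
a_3 = 7
b_3 = 4
s_3 = 1.5
t_3 = 4.5
a_4 = 10.5
b_4 = 2
c_4 = 5
p_4 = 2.5
t_4 = 3
a_5 = 4
b_5 = 3
c_5 = 9
q_5 = 5
t_5 = 5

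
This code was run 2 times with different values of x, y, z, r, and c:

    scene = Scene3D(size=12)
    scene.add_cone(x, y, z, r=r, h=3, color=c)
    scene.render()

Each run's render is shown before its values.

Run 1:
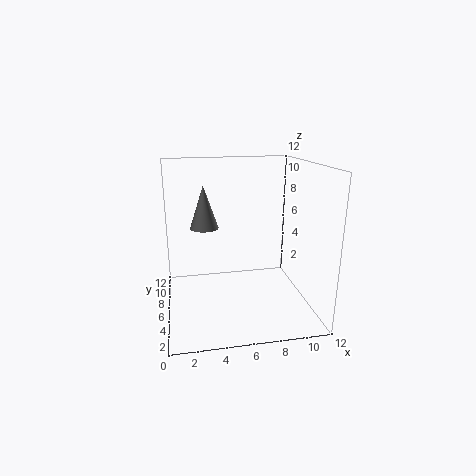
x = 3
y = 3
z = 8
r = 1
c = 'gray'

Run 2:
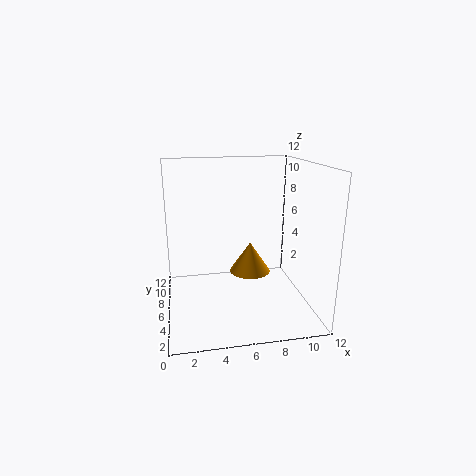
x = 8
y = 10
z = 1
r = 2
c = 'orange'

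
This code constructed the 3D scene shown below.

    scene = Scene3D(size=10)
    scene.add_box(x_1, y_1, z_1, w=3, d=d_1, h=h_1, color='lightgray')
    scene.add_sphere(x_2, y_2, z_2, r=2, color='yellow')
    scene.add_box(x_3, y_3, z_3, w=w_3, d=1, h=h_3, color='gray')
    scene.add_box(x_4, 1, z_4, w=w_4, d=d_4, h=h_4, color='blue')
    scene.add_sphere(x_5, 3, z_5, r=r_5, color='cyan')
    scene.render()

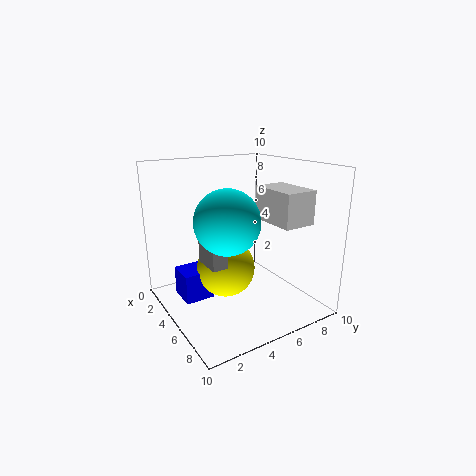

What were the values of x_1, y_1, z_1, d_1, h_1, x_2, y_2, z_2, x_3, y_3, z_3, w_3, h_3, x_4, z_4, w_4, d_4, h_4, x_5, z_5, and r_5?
x_1 = 7
y_1 = 5
z_1 = 7
d_1 = 2
h_1 = 2
x_2 = 5
y_2 = 4
z_2 = 3
x_3 = 5
y_3 = 2
z_3 = 4
w_3 = 2
h_3 = 2
x_4 = 3
z_4 = 1
w_4 = 2
d_4 = 2
h_4 = 2
x_5 = 7
z_5 = 7
r_5 = 2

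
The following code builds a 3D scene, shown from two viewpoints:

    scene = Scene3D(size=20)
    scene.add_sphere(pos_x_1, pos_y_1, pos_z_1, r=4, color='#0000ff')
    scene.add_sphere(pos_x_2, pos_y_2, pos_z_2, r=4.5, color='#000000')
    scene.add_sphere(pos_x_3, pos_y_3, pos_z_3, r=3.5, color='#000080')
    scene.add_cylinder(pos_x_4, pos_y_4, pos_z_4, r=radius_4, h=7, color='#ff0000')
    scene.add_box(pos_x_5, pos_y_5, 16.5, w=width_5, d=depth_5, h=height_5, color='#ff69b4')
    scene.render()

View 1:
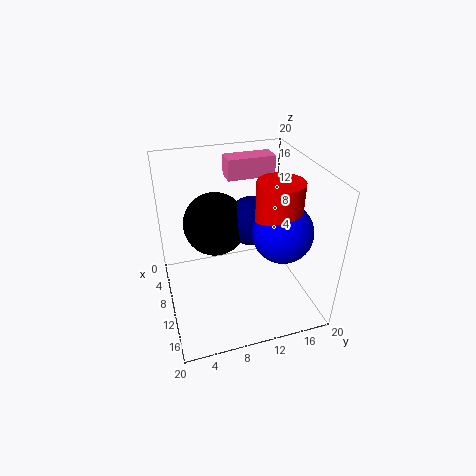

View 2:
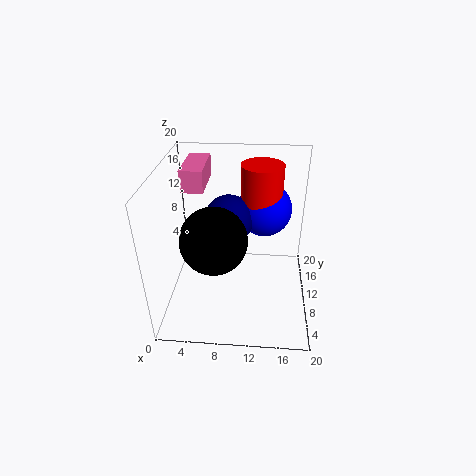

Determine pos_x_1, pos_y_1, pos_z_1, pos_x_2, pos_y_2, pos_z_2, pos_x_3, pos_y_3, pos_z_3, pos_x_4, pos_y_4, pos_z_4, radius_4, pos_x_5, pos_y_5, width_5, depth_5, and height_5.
pos_x_1 = 13.5, pos_y_1 = 15, pos_z_1 = 12, pos_x_2 = 7, pos_y_2 = 7.5, pos_z_2 = 11, pos_x_3 = 8.5, pos_y_3 = 12.5, pos_z_3 = 11.5, pos_x_4 = 13, pos_y_4 = 14.5, pos_z_4 = 12, radius_4 = 3, pos_x_5 = 2.5, pos_y_5 = 10, width_5 = 3, depth_5 = 7, height_5 = 3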